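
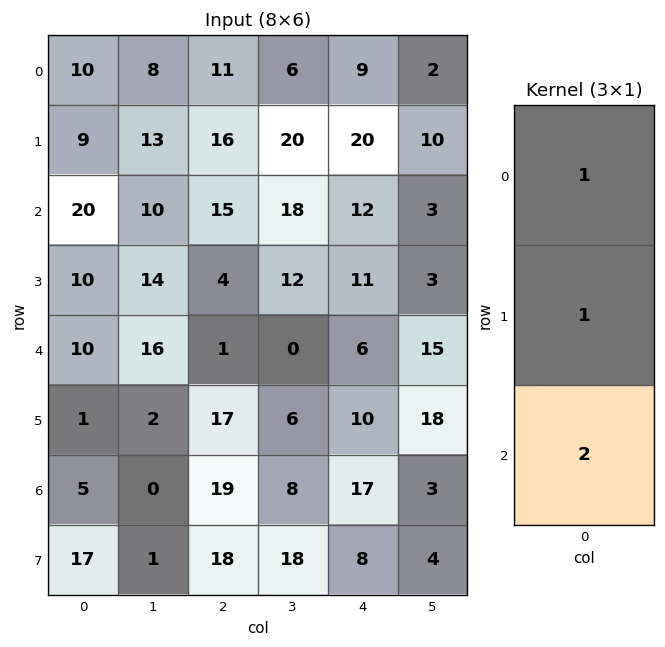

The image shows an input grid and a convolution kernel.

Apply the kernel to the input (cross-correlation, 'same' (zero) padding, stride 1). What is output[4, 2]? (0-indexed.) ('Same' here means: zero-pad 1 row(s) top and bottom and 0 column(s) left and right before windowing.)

The receptive field on the zero-padded input at this output position is [4 / 1 / 17]. Elementwise product with the kernel and sum: 4·1 + 1·1 + 17·2.

39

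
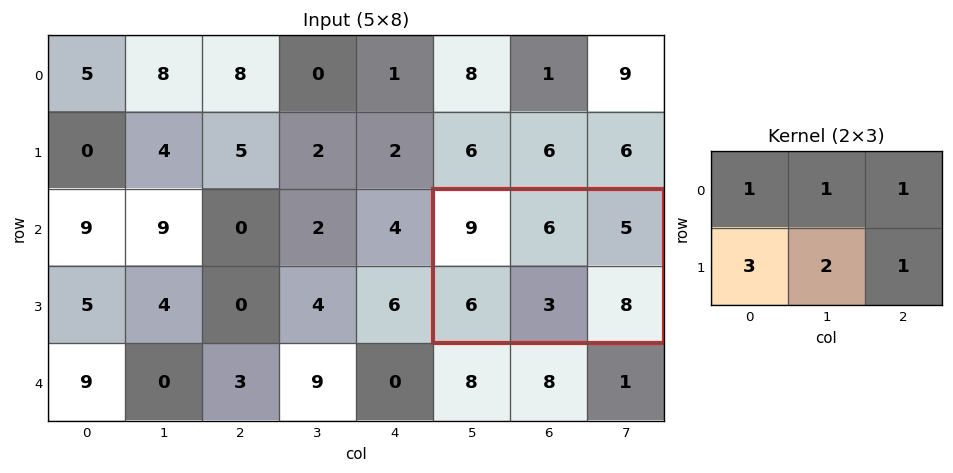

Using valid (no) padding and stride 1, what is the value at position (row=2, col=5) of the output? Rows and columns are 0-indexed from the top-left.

The receptive field on the input at this output position is [9 6 5 / 6 3 8]. Elementwise product with the kernel and sum: 9·1 + 6·1 + 5·1 + 6·3 + 3·2 + 8·1.

52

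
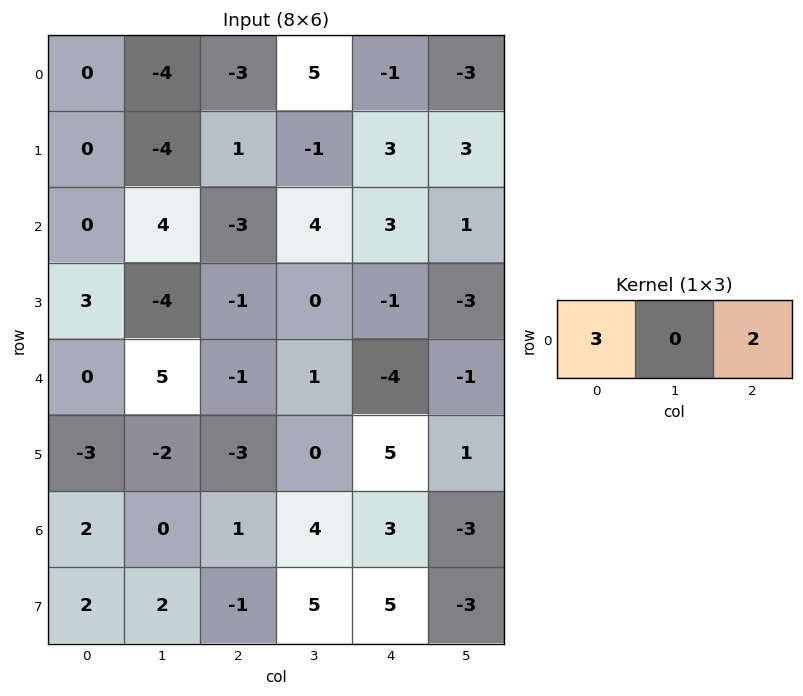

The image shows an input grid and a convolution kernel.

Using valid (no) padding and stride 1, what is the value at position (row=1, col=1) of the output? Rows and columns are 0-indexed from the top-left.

-14

The receptive field on the input at this output position is [-4 1 -1]. Elementwise product with the kernel and sum: -4·3 + -1·2.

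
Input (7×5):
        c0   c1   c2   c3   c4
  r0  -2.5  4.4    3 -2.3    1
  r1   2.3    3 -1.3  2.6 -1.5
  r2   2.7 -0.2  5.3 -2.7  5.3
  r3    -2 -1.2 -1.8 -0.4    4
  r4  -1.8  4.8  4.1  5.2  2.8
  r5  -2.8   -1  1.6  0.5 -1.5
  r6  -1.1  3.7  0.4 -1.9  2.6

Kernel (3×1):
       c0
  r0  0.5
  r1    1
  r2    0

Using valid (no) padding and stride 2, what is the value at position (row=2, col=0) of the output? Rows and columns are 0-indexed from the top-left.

The receptive field on the input at this output position is [-1.8 / -2.8 / -1.1]. Elementwise product with the kernel and sum: -1.8·0.5 + -2.8·1.

-3.7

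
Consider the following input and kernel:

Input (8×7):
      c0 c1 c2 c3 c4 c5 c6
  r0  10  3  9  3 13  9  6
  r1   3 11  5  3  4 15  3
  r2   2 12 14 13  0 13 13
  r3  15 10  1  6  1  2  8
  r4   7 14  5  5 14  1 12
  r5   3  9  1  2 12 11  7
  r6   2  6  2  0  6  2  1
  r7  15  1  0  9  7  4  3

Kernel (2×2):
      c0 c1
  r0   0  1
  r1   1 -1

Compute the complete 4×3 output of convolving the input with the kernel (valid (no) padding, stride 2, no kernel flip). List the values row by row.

Output[0,0]: The receptive field on the input at this output position is [10 3 / 3 11]. Elementwise product with the kernel and sum: 3·1 + 3·1 + 11·-1.

-5 5 -2
17 8 12
8 4 2
20 -9 5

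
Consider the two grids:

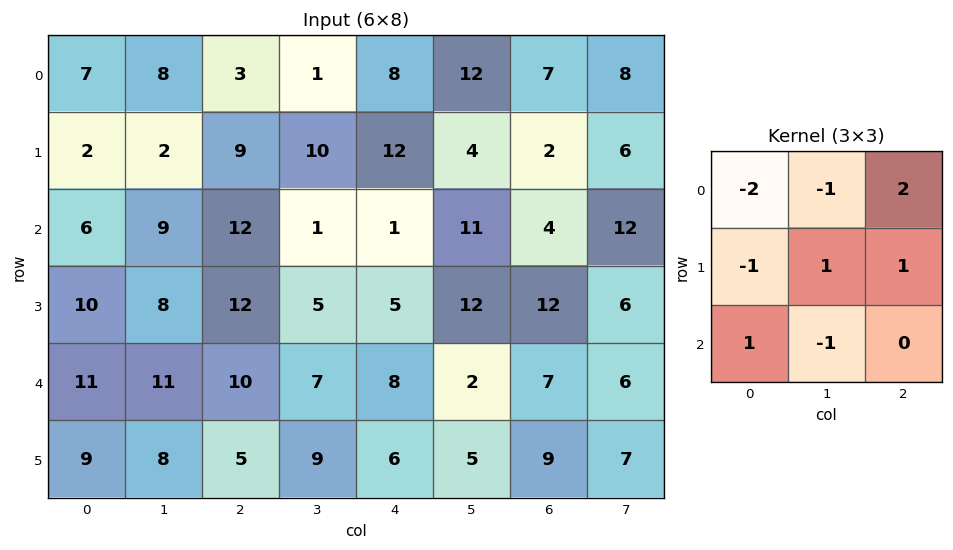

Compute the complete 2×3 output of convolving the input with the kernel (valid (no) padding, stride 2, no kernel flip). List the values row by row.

Output[0,0]: The receptive field on the input at this output position is [7 8 3 / 2 2 9 / 6 9 12]. Elementwise product with the kernel and sum: 7·-2 + 8·-1 + 3·2 + 2·-1 + 2·1 + 9·1 + 6·1 + 9·-1.
Output[0,1]: The receptive field on the input at this output position is [3 1 8 / 9 10 12 / 12 1 1]. Elementwise product with the kernel and sum: 3·-2 + 1·-1 + 8·2 + 9·-1 + 10·1 + 12·1 + 12·1 + 1·-1.

-10 33 -30
13 -22 20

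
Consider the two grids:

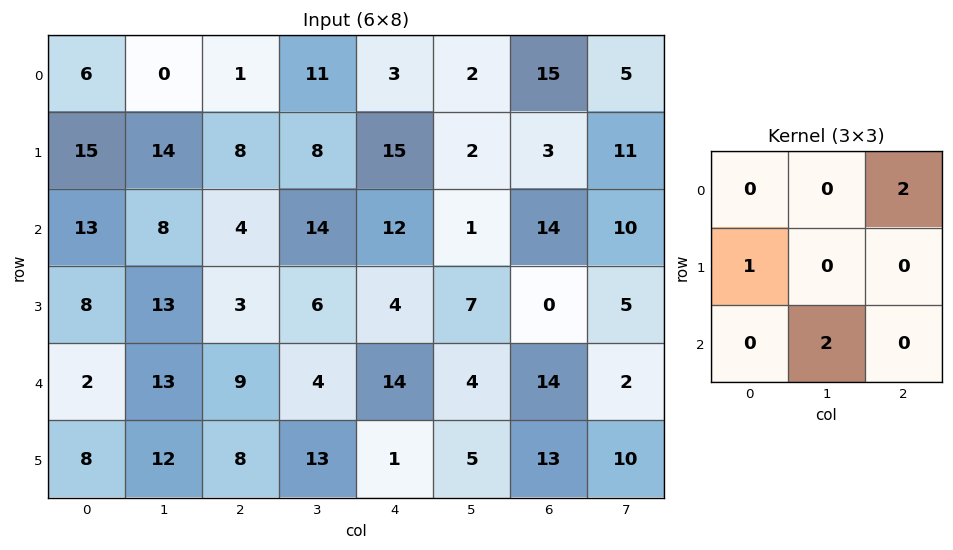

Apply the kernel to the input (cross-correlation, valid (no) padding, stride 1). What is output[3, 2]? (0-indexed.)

43

The receptive field on the input at this output position is [3 6 4 / 9 4 14 / 8 13 1]. Elementwise product with the kernel and sum: 4·2 + 9·1 + 13·2.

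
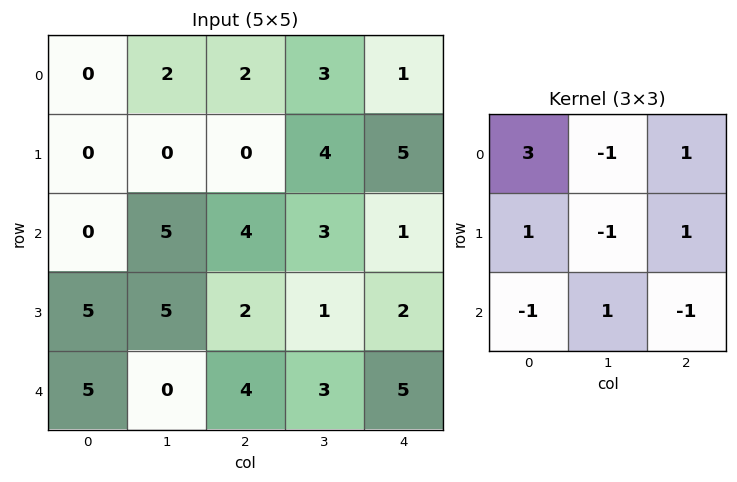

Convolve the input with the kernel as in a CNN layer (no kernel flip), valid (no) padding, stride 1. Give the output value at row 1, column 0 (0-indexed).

The receptive field on the input at this output position is [0 0 0 / 0 5 4 / 5 5 2]. Elementwise product with the kernel and sum: 0·3 + 0·-1 + 0·1 + 0·1 + 5·-1 + 4·1 + 5·-1 + 5·1 + 2·-1.

-3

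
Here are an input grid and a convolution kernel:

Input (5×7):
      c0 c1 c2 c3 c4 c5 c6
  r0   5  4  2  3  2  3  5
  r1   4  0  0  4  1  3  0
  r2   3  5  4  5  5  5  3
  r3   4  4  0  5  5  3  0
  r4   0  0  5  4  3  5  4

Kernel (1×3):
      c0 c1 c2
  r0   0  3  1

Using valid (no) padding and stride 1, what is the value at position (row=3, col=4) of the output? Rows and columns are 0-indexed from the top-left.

9

The receptive field on the input at this output position is [5 3 0]. Elementwise product with the kernel and sum: 3·3 + 0·1.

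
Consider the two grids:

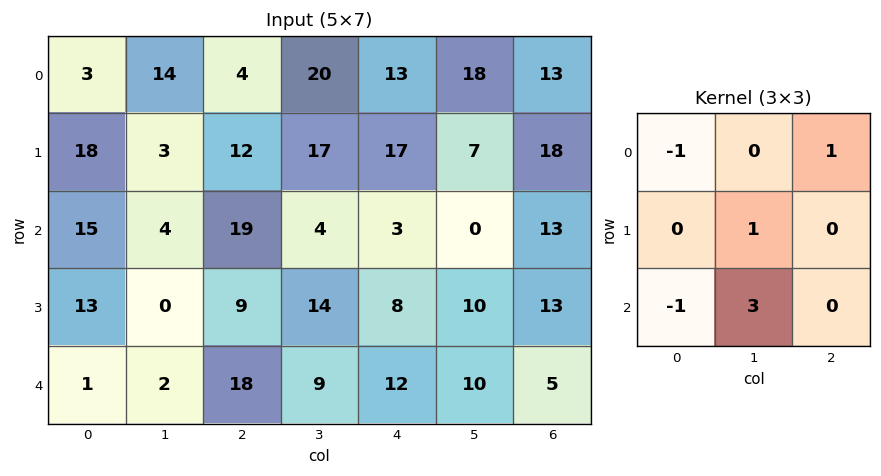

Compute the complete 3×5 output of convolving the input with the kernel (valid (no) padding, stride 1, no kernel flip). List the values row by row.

1 71 19 20 4
-15 60 42 3 23
9 61 7 31 38

Output[0,0]: The receptive field on the input at this output position is [3 14 4 / 18 3 12 / 15 4 19]. Elementwise product with the kernel and sum: 3·-1 + 4·1 + 3·1 + 15·-1 + 4·3.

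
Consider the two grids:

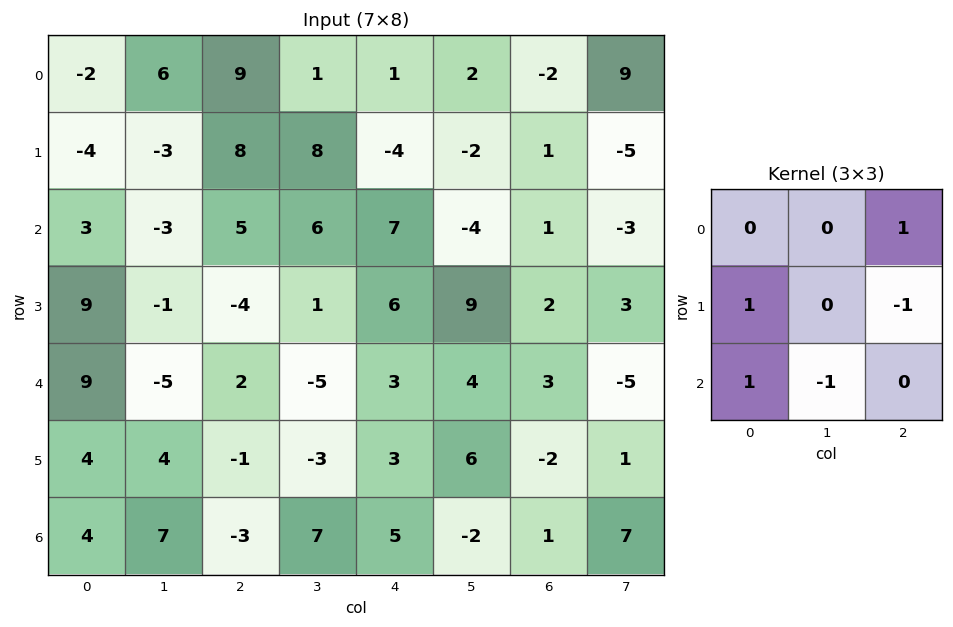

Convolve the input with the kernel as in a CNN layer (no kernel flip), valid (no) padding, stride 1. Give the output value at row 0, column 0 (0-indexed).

3

The receptive field on the input at this output position is [-2 6 9 / -4 -3 8 / 3 -3 5]. Elementwise product with the kernel and sum: 9·1 + -4·1 + 8·-1 + 3·1 + -3·-1.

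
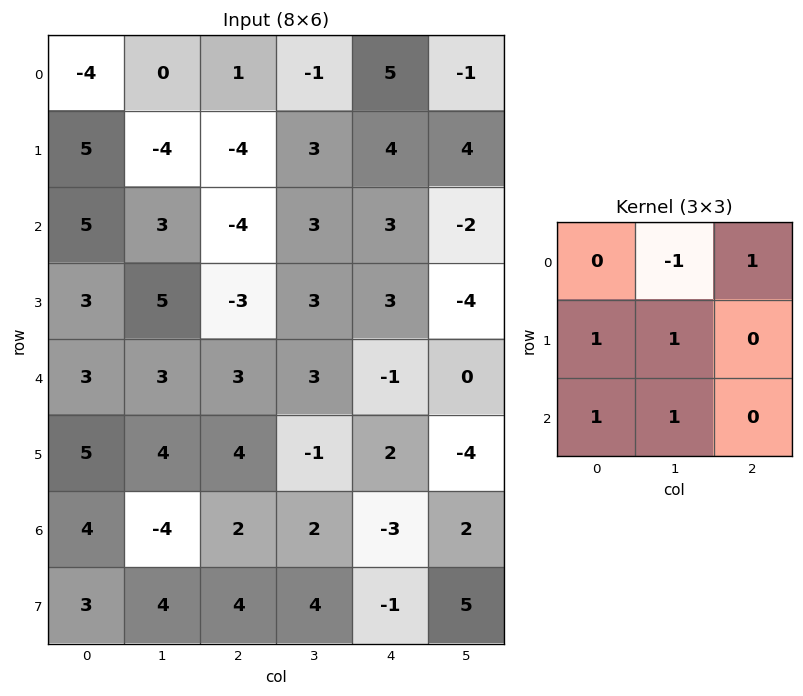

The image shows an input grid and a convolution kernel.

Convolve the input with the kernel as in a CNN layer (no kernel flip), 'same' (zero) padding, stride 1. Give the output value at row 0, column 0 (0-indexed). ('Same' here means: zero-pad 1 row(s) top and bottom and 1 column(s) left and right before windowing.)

1

The receptive field on the zero-padded input at this output position is [0 0 0 / 0 -4 0 / 0 5 -4]. Elementwise product with the kernel and sum: 0·-1 + 0·1 + 0·1 + -4·1 + 0·1 + 5·1.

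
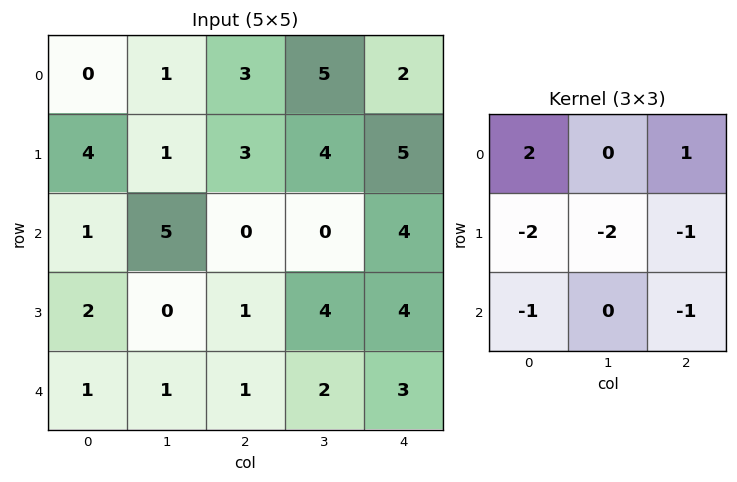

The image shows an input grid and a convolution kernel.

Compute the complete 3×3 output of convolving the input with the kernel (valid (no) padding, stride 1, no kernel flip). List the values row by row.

-11 -10 -15
-4 -8 2
-5 1 -14

Output[0,0]: The receptive field on the input at this output position is [0 1 3 / 4 1 3 / 1 5 0]. Elementwise product with the kernel and sum: 0·2 + 3·1 + 4·-2 + 1·-2 + 3·-1 + 1·-1 + 0·-1.
Output[0,1]: The receptive field on the input at this output position is [1 3 5 / 1 3 4 / 5 0 0]. Elementwise product with the kernel and sum: 1·2 + 5·1 + 1·-2 + 3·-2 + 4·-1 + 5·-1 + 0·-1.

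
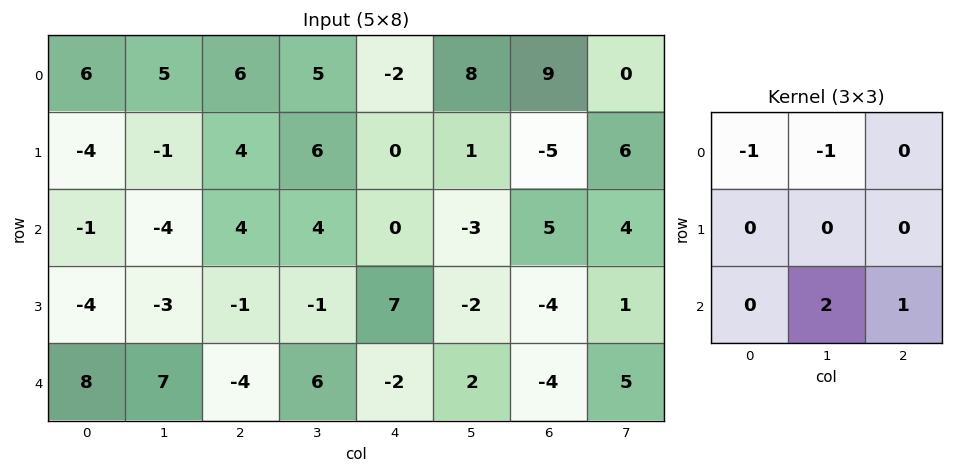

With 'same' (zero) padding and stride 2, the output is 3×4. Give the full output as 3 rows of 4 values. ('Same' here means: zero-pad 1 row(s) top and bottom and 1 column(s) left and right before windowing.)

Output[0,0]: The receptive field on the zero-padded input at this output position is [0 0 0 / 0 6 5 / 0 -4 -1]. Elementwise product with the kernel and sum: 0·-1 + 0·-1 + -4·2 + -1·1.
Output[0,1]: The receptive field on the zero-padded input at this output position is [0 0 0 / 5 6 5 / -1 4 6]. Elementwise product with the kernel and sum: 0·-1 + 0·-1 + 4·2 + 6·1.

-9 14 1 -4
-7 -6 6 -3
4 4 -6 6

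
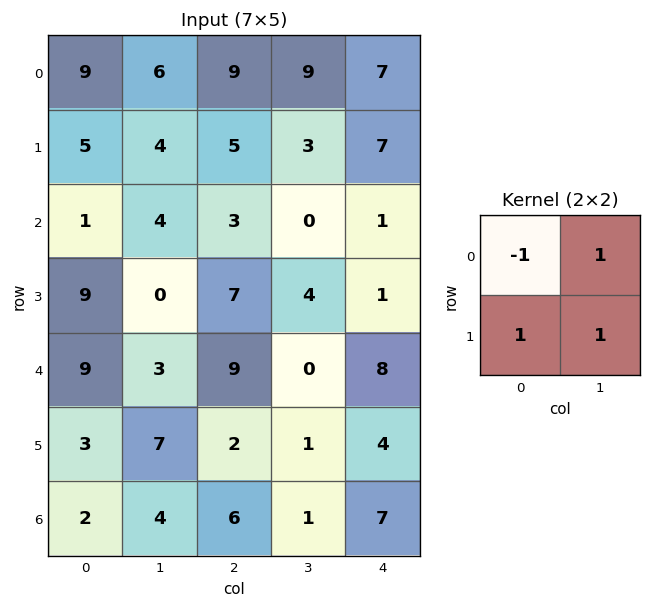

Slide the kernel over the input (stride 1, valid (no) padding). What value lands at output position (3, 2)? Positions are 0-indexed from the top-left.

6

The receptive field on the input at this output position is [7 4 / 9 0]. Elementwise product with the kernel and sum: 7·-1 + 4·1 + 9·1 + 0·1.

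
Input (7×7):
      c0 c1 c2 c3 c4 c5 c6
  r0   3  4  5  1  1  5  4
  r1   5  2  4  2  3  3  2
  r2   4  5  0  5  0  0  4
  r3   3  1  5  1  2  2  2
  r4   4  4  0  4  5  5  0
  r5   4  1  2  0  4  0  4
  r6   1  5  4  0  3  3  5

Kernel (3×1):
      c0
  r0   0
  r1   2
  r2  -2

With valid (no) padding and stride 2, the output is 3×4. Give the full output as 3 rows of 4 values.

Output[0,0]: The receptive field on the input at this output position is [3 / 5 / 4]. Elementwise product with the kernel and sum: 5·2 + 4·-2.
Output[0,1]: The receptive field on the input at this output position is [5 / 4 / 0]. Elementwise product with the kernel and sum: 4·2 + 0·-2.

2 8 6 -4
-2 10 -6 4
6 -4 2 -2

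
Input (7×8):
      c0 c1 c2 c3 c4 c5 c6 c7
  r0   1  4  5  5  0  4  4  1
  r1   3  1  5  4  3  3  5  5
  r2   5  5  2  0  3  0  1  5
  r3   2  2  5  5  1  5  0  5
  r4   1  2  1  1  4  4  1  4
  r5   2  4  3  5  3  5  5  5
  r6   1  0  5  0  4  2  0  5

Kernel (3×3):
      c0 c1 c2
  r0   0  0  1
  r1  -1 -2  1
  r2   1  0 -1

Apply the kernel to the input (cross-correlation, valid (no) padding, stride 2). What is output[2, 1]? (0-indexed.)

The receptive field on the input at this output position is [1 1 4 / 3 5 3 / 5 0 4]. Elementwise product with the kernel and sum: 4·1 + 3·-1 + 5·-2 + 3·1 + 5·1 + 4·-1.

-5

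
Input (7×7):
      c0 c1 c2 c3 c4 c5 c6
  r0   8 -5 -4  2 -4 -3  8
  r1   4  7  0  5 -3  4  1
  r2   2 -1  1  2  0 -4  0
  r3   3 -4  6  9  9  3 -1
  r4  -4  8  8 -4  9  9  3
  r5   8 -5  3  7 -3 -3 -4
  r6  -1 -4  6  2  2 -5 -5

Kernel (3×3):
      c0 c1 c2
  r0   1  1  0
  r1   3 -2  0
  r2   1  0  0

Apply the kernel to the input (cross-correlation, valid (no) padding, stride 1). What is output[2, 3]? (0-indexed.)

7

The receptive field on the input at this output position is [2 0 -4 / 9 9 3 / -4 9 9]. Elementwise product with the kernel and sum: 2·1 + 0·1 + 9·3 + 9·-2 + -4·1.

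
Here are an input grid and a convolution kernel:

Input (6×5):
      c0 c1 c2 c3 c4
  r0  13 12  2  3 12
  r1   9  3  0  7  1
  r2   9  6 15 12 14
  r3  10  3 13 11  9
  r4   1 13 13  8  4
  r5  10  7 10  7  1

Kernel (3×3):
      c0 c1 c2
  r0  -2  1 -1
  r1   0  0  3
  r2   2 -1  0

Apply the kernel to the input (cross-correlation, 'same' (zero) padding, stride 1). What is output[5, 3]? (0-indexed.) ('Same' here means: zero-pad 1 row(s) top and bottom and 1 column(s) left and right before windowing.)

-19

The receptive field on the zero-padded input at this output position is [13 8 4 / 10 7 1 / 0 0 0]. Elementwise product with the kernel and sum: 13·-2 + 8·1 + 4·-1 + 1·3 + 0·2 + 0·-1.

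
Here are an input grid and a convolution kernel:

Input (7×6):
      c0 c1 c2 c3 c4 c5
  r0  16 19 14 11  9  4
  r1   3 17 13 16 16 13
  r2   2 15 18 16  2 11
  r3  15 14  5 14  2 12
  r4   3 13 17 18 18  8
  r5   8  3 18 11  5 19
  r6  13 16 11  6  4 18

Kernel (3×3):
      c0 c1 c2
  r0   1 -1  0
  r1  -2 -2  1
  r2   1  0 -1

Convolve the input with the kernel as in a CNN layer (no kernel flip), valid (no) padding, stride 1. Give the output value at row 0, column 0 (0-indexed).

-46

The receptive field on the input at this output position is [16 19 14 / 3 17 13 / 2 15 18]. Elementwise product with the kernel and sum: 16·1 + 19·-1 + 3·-2 + 17·-2 + 13·1 + 2·1 + 18·-1.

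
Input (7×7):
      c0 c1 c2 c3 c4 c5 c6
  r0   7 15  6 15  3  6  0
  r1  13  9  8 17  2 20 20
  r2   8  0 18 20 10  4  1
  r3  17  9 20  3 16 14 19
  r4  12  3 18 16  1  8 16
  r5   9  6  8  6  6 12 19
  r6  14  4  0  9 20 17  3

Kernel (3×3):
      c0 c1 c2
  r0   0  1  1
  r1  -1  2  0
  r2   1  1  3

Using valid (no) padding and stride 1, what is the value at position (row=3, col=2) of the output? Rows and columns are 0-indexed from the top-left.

65

The receptive field on the input at this output position is [20 3 16 / 18 16 1 / 8 6 6]. Elementwise product with the kernel and sum: 3·1 + 16·1 + 18·-1 + 16·2 + 8·1 + 6·1 + 6·3.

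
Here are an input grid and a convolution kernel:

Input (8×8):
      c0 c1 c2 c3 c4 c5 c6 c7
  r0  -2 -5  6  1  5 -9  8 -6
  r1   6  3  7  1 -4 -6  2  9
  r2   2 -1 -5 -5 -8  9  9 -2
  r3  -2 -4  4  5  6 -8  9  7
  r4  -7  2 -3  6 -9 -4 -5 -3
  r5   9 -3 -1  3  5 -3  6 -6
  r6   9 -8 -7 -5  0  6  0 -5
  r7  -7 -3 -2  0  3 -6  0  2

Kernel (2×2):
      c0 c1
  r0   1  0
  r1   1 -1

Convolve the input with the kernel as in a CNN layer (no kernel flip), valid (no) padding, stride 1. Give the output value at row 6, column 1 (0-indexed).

The receptive field on the input at this output position is [-8 -7 / -3 -2]. Elementwise product with the kernel and sum: -8·1 + -3·1 + -2·-1.

-9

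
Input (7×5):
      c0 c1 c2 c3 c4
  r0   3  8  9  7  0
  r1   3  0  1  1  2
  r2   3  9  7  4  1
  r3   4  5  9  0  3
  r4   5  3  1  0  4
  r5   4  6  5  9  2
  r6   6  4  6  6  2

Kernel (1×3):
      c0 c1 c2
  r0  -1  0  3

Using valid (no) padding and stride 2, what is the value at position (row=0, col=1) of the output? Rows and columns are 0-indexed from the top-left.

-9

The receptive field on the input at this output position is [9 7 0]. Elementwise product with the kernel and sum: 9·-1 + 0·3.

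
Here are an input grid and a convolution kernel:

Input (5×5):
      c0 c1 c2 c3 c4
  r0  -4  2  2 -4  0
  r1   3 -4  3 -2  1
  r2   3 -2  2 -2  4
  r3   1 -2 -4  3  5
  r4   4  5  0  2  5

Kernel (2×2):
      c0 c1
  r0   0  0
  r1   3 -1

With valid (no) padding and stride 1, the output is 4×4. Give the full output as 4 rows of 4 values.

13 -15 11 -7
11 -8 8 -10
5 -2 -15 4
7 15 -2 1

Output[0,0]: The receptive field on the input at this output position is [-4 2 / 3 -4]. Elementwise product with the kernel and sum: 3·3 + -4·-1.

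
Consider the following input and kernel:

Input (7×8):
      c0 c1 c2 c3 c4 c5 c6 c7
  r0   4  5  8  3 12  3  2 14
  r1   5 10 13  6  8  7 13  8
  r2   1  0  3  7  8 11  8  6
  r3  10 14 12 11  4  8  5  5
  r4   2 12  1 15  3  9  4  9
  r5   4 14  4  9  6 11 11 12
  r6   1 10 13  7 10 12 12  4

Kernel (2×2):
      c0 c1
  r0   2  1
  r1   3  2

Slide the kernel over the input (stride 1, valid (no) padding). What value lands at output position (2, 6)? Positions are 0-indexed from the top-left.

The receptive field on the input at this output position is [8 6 / 5 5]. Elementwise product with the kernel and sum: 8·2 + 6·1 + 5·3 + 5·2.

47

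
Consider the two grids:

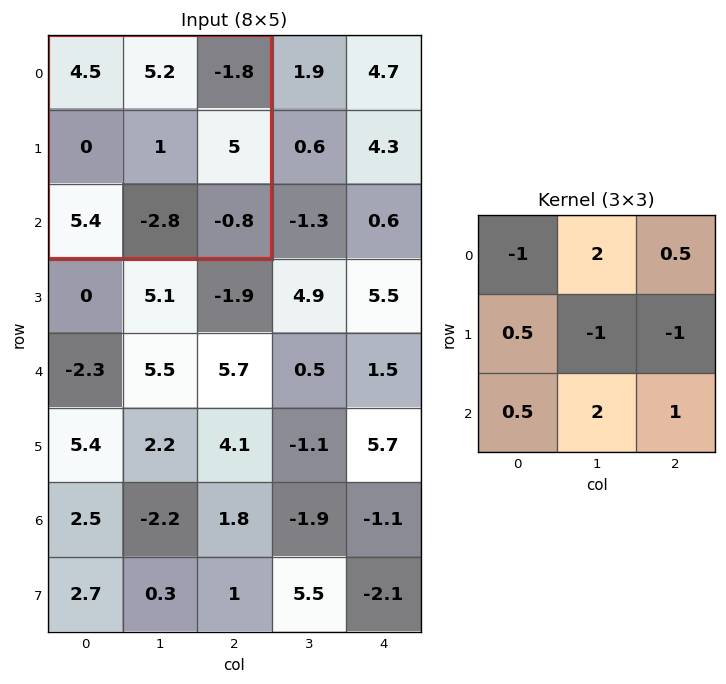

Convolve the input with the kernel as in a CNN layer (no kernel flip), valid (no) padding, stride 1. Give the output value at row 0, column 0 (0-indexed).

-4.7

The receptive field on the input at this output position is [4.5 5.2 -1.8 / 0 1 5 / 5.4 -2.8 -0.8]. Elementwise product with the kernel and sum: 4.5·-1 + 5.2·2 + -1.8·0.5 + 0·0.5 + 1·-1 + 5·-1 + 5.4·0.5 + -2.8·2 + -0.8·1.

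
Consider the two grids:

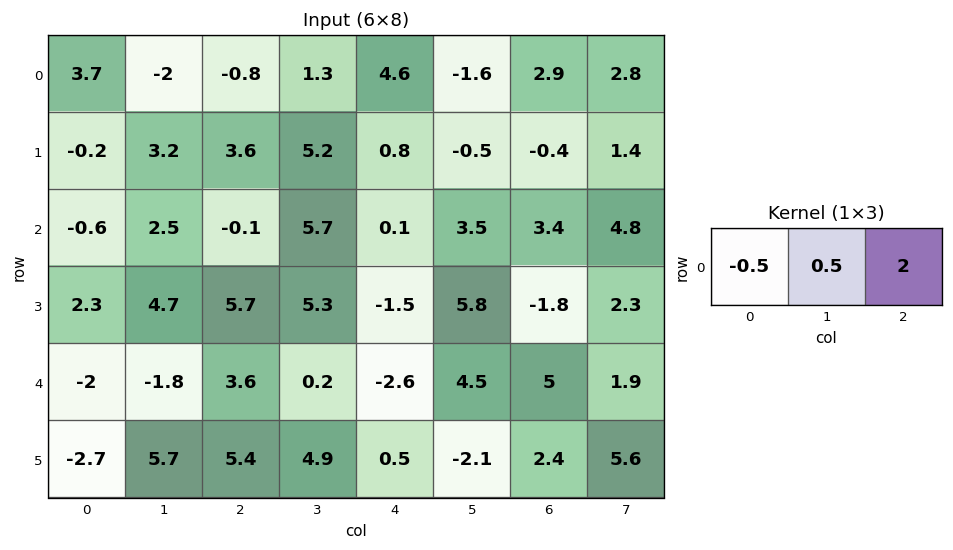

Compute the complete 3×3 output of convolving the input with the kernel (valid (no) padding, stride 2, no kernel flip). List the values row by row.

-4.45 10.25 2.7
1.35 3.1 8.5
7.3 -6.9 13.55

Output[0,0]: The receptive field on the input at this output position is [3.7 -2 -0.8]. Elementwise product with the kernel and sum: 3.7·-0.5 + -2·0.5 + -0.8·2.
Output[0,1]: The receptive field on the input at this output position is [-0.8 1.3 4.6]. Elementwise product with the kernel and sum: -0.8·-0.5 + 1.3·0.5 + 4.6·2.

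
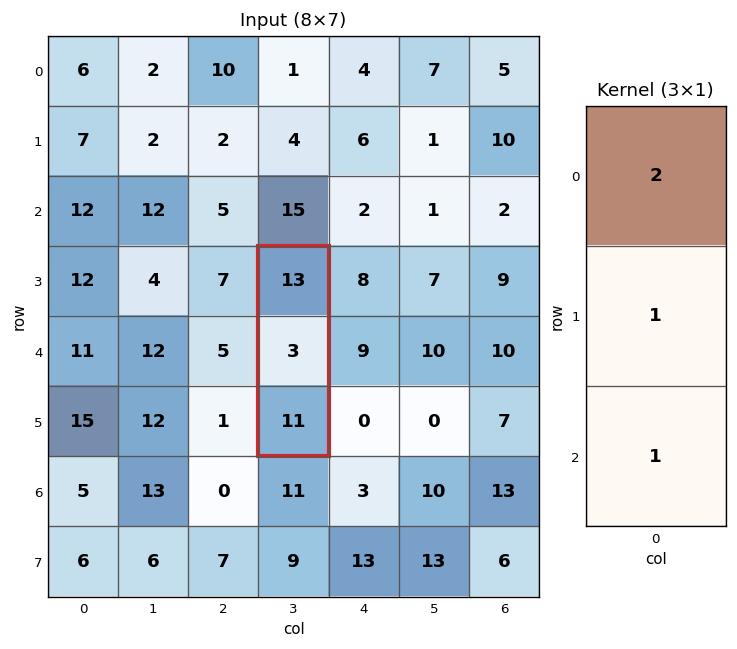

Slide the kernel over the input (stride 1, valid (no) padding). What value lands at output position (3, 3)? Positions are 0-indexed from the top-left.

The receptive field on the input at this output position is [13 / 3 / 11]. Elementwise product with the kernel and sum: 13·2 + 3·1 + 11·1.

40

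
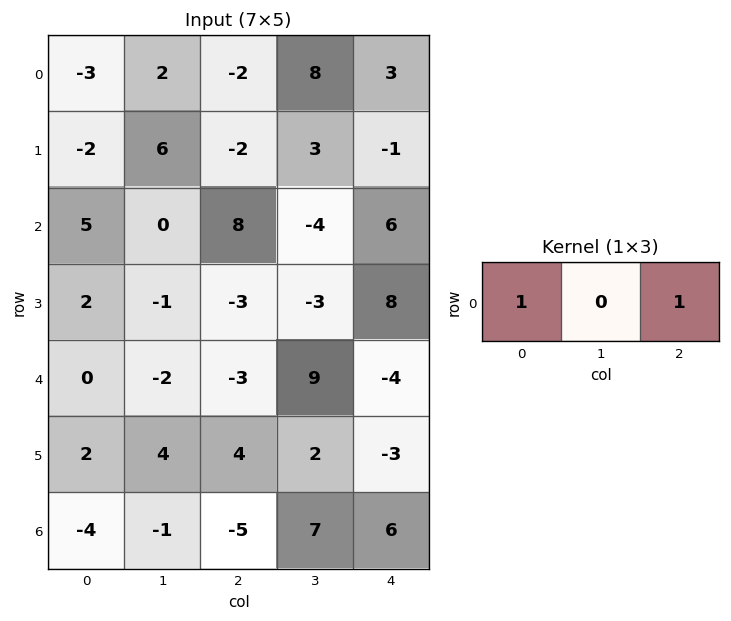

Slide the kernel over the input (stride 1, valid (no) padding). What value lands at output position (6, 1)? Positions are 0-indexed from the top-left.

The receptive field on the input at this output position is [-1 -5 7]. Elementwise product with the kernel and sum: -1·1 + 7·1.

6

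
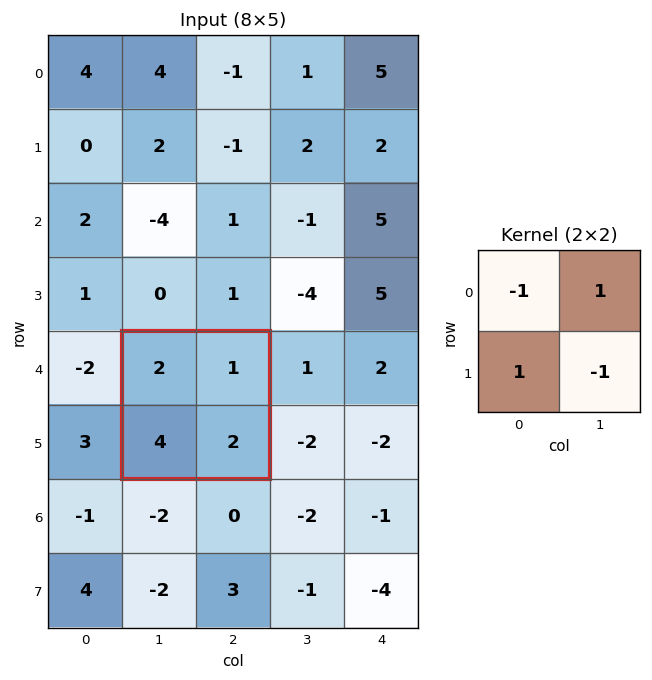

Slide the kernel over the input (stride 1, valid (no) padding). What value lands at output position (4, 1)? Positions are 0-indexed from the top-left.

The receptive field on the input at this output position is [2 1 / 4 2]. Elementwise product with the kernel and sum: 2·-1 + 1·1 + 4·1 + 2·-1.

1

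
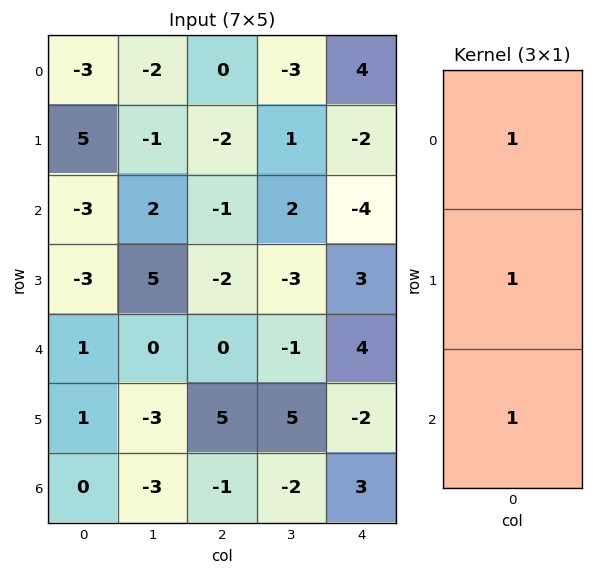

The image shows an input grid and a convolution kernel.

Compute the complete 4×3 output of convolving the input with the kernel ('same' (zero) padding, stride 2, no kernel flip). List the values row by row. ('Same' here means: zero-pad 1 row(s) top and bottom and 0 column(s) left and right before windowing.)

2 -2 2
-1 -5 -3
-1 3 5
1 4 1

Output[0,0]: The receptive field on the zero-padded input at this output position is [0 / -3 / 5]. Elementwise product with the kernel and sum: 0·1 + -3·1 + 5·1.
Output[0,1]: The receptive field on the zero-padded input at this output position is [0 / 0 / -2]. Elementwise product with the kernel and sum: 0·1 + 0·1 + -2·1.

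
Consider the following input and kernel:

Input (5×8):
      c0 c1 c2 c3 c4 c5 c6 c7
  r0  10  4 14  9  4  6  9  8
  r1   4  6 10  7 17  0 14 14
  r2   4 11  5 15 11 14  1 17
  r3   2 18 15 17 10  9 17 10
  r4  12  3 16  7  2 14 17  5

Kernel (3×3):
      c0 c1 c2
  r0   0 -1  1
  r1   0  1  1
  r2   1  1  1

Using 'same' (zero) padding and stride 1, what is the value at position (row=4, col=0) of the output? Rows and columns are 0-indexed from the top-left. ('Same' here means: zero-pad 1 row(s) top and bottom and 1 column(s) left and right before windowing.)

31

The receptive field on the zero-padded input at this output position is [0 2 18 / 0 12 3 / 0 0 0]. Elementwise product with the kernel and sum: 2·-1 + 18·1 + 12·1 + 3·1 + 0·1 + 0·1 + 0·1.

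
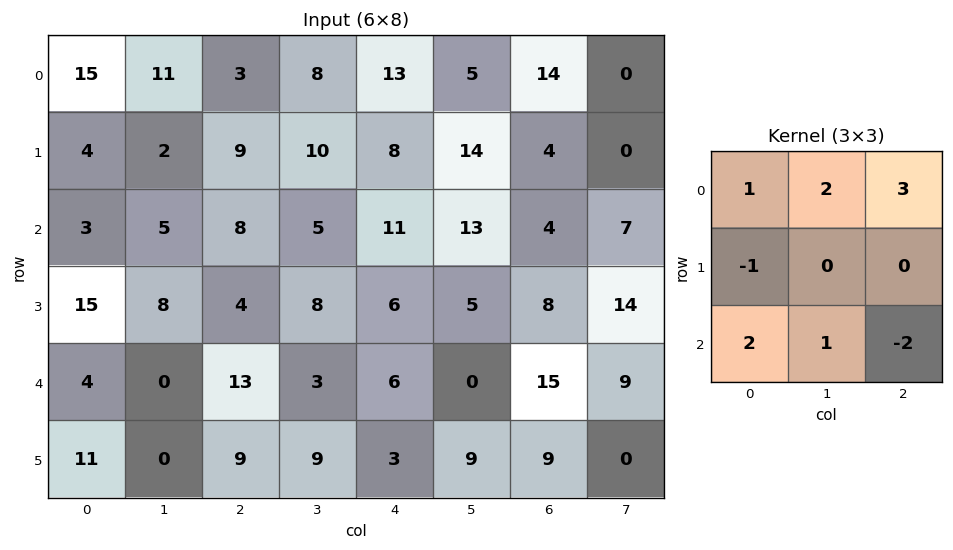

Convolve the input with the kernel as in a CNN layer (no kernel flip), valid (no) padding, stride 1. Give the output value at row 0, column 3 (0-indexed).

The receptive field on the input at this output position is [8 13 5 / 10 8 14 / 5 11 13]. Elementwise product with the kernel and sum: 8·1 + 13·2 + 5·3 + 10·-1 + 5·2 + 11·1 + 13·-2.

34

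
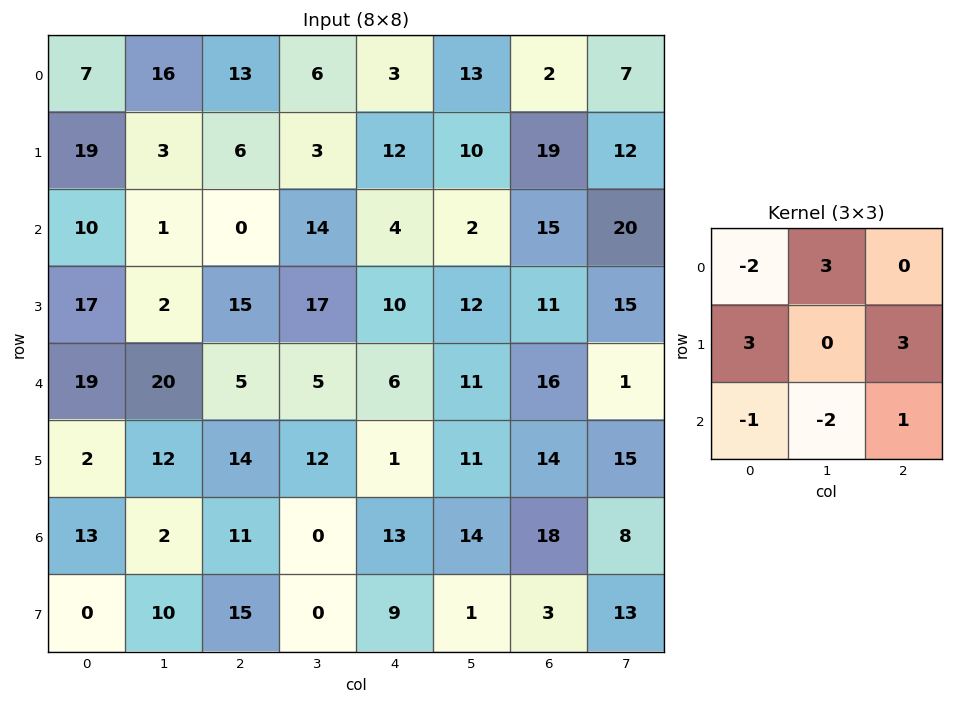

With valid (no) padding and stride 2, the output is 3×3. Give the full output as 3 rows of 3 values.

97 22 133
25 108 49
64 52 43

Output[0,0]: The receptive field on the input at this output position is [7 16 13 / 19 3 6 / 10 1 0]. Elementwise product with the kernel and sum: 7·-2 + 16·3 + 19·3 + 6·3 + 10·-1 + 1·-2 + 0·1.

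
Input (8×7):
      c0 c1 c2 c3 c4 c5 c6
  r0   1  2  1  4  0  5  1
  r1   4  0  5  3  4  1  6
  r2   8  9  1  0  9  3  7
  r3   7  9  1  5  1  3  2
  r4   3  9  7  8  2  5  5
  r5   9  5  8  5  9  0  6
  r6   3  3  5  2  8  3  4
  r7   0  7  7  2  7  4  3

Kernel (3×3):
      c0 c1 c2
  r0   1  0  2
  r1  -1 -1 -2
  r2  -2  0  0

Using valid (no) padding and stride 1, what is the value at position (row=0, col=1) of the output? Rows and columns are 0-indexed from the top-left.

The receptive field on the input at this output position is [2 1 4 / 0 5 3 / 9 1 0]. Elementwise product with the kernel and sum: 2·1 + 4·2 + 0·-1 + 5·-1 + 3·-2 + 9·-2.

-19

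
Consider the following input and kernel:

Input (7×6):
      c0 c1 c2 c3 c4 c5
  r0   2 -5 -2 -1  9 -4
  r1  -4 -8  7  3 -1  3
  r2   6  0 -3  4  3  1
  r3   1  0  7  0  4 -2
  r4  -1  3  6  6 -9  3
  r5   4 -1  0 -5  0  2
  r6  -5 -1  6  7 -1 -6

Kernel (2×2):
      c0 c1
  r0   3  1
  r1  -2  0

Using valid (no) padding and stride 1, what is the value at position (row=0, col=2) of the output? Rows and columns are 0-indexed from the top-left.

The receptive field on the input at this output position is [-2 -1 / 7 3]. Elementwise product with the kernel and sum: -2·3 + -1·1 + 7·-2.

-21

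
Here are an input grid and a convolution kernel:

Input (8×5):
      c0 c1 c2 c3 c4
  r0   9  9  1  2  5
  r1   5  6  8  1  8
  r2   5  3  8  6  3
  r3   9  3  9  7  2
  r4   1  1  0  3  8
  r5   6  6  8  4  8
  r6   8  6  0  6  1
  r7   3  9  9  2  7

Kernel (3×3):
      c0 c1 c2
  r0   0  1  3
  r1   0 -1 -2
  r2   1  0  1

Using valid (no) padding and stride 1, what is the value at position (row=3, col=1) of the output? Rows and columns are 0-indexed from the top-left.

The receptive field on the input at this output position is [3 9 7 / 1 0 3 / 6 8 4]. Elementwise product with the kernel and sum: 9·1 + 7·3 + 0·-1 + 3·-2 + 6·1 + 4·1.

34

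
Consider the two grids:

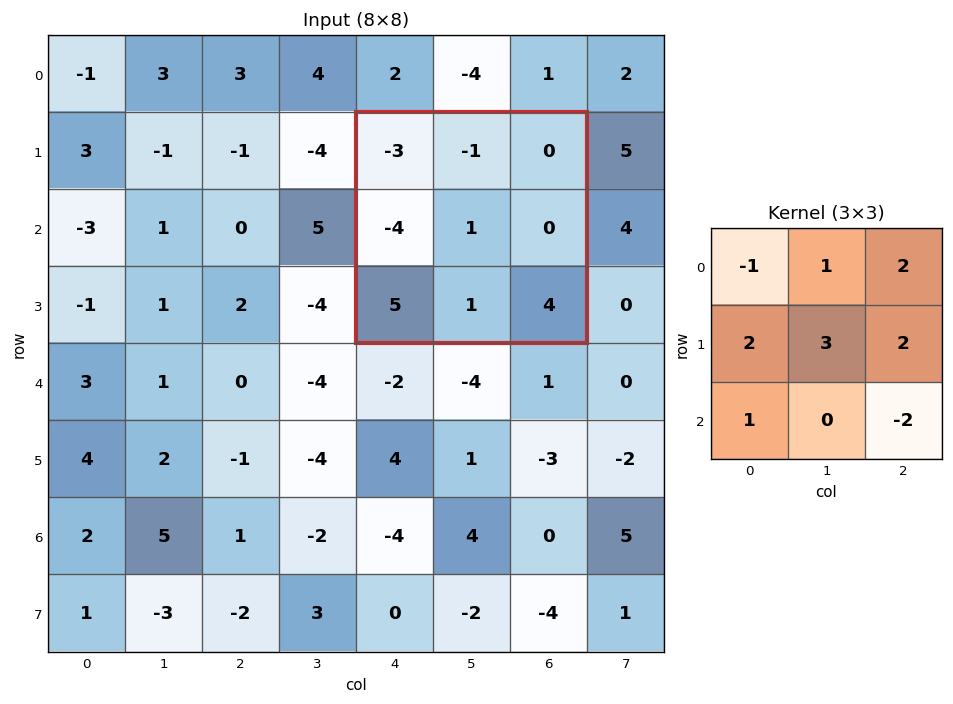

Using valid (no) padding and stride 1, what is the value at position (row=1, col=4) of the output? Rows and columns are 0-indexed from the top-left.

The receptive field on the input at this output position is [-3 -1 0 / -4 1 0 / 5 1 4]. Elementwise product with the kernel and sum: -3·-1 + -1·1 + 0·2 + -4·2 + 1·3 + 0·2 + 5·1 + 4·-2.

-6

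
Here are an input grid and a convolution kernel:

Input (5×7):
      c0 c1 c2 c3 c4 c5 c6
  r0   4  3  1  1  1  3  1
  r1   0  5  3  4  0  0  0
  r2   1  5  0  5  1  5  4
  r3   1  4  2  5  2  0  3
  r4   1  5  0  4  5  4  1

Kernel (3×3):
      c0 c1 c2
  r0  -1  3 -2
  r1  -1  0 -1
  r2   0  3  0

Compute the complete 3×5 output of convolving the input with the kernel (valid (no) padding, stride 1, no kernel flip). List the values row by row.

15 -11 12 -5 21
20 -8 23 -8 -5
26 -24 21 -2 13

Output[0,0]: The receptive field on the input at this output position is [4 3 1 / 0 5 3 / 1 5 0]. Elementwise product with the kernel and sum: 4·-1 + 3·3 + 1·-2 + 0·-1 + 3·-1 + 5·3.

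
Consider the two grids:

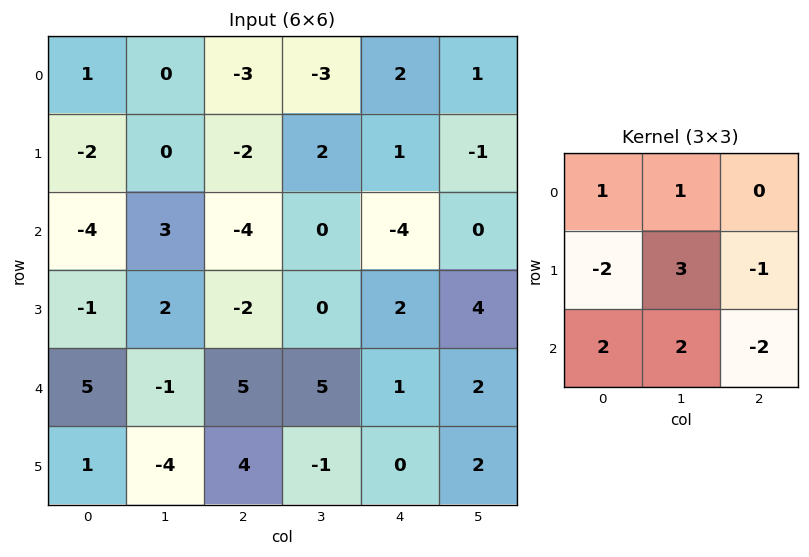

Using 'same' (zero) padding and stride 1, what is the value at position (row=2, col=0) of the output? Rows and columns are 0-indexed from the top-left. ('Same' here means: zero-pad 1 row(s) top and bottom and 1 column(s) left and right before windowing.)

The receptive field on the zero-padded input at this output position is [0 -2 0 / 0 -4 3 / 0 -1 2]. Elementwise product with the kernel and sum: 0·1 + -2·1 + 0·-2 + -4·3 + 3·-1 + 0·2 + -1·2 + 2·-2.

-23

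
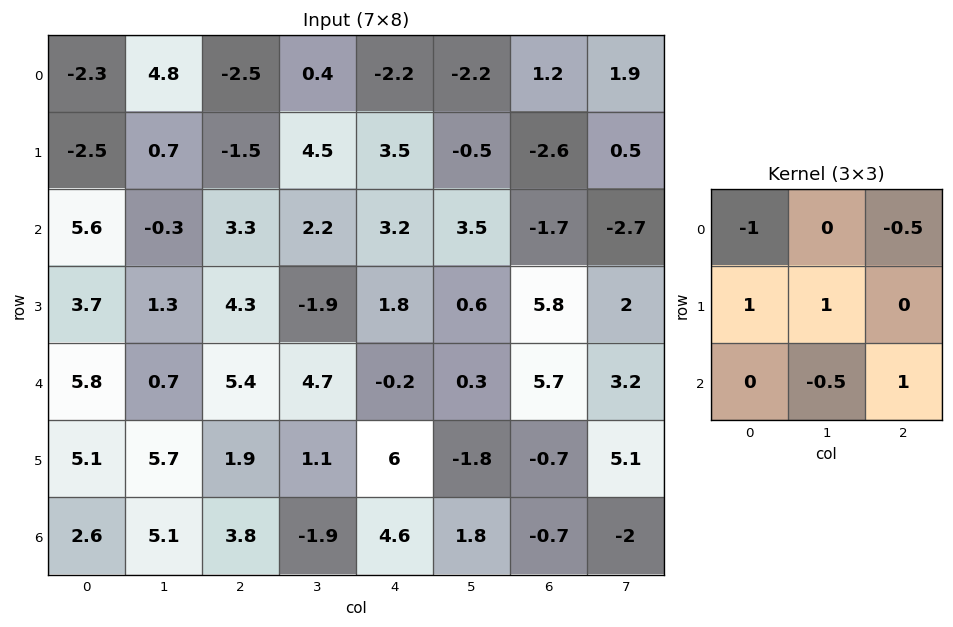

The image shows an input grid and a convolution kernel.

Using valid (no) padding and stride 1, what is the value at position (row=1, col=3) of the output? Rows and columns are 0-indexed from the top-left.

0.85

The receptive field on the input at this output position is [4.5 3.5 -0.5 / 2.2 3.2 3.5 / -1.9 1.8 0.6]. Elementwise product with the kernel and sum: 4.5·-1 + -0.5·-0.5 + 2.2·1 + 3.2·1 + 1.8·-0.5 + 0.6·1.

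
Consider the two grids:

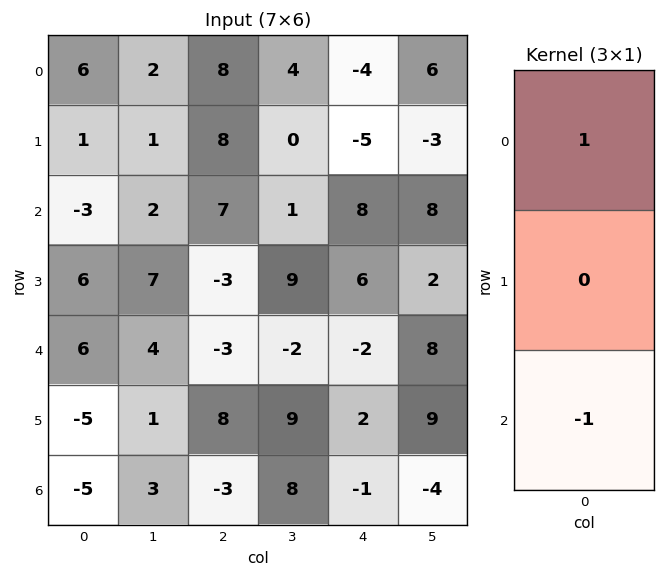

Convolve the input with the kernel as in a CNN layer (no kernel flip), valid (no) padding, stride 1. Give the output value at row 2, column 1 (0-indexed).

The receptive field on the input at this output position is [2 / 7 / 4]. Elementwise product with the kernel and sum: 2·1 + 4·-1.

-2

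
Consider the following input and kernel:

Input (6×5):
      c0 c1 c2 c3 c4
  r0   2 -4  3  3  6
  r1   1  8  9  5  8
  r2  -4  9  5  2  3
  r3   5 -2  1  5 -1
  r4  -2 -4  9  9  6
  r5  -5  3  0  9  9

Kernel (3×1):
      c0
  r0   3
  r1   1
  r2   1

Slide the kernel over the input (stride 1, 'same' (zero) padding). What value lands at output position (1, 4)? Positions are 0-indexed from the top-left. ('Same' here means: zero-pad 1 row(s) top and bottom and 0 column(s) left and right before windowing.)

29

The receptive field on the zero-padded input at this output position is [6 / 8 / 3]. Elementwise product with the kernel and sum: 6·3 + 8·1 + 3·1.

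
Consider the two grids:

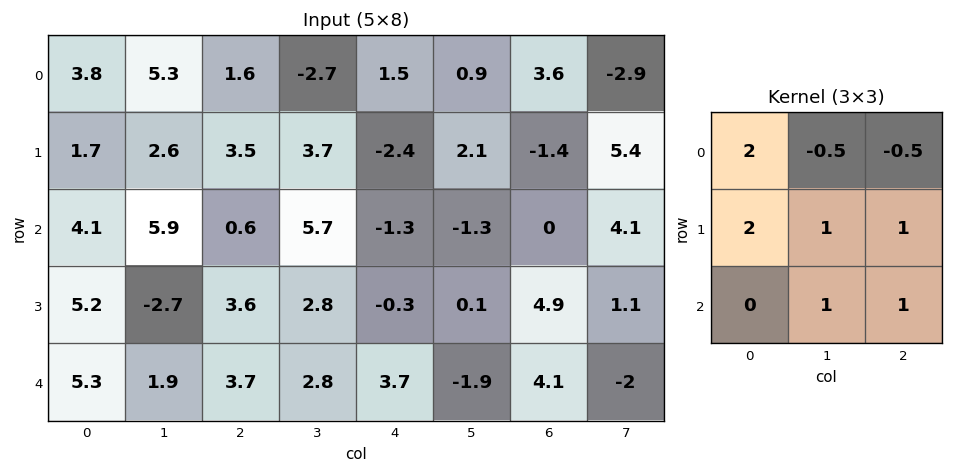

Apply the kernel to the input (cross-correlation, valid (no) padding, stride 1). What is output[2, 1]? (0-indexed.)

The receptive field on the input at this output position is [5.9 0.6 5.7 / -2.7 3.6 2.8 / 1.9 3.7 2.8]. Elementwise product with the kernel and sum: 5.9·2 + 0.6·-0.5 + 5.7·-0.5 + -2.7·2 + 3.6·1 + 2.8·1 + 3.7·1 + 2.8·1.

16.15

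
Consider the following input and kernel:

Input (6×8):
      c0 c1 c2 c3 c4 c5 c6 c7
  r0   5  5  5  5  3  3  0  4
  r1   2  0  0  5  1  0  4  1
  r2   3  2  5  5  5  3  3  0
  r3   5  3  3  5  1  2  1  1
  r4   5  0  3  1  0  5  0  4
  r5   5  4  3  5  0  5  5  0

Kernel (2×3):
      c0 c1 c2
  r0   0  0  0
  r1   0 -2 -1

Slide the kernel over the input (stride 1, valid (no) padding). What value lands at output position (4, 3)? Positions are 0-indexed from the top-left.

-5

The receptive field on the input at this output position is [1 0 5 / 5 0 5]. Elementwise product with the kernel and sum: 0·-2 + 5·-1.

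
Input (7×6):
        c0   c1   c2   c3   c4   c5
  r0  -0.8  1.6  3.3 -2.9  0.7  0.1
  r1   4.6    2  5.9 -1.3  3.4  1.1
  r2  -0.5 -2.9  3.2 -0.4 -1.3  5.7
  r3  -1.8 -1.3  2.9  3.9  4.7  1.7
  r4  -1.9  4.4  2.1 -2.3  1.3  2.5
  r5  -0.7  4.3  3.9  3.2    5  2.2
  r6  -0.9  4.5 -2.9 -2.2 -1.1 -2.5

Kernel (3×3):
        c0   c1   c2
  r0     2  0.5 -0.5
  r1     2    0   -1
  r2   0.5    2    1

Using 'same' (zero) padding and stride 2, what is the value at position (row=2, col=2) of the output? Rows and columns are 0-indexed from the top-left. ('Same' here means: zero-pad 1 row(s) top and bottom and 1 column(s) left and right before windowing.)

The receptive field on the zero-padded input at this output position is [3.9 4.7 1.7 / -2.3 1.3 2.5 / 3.2 5 2.2]. Elementwise product with the kernel and sum: 3.9·2 + 4.7·0.5 + 1.7·-0.5 + -2.3·2 + 2.5·-1 + 3.2·0.5 + 5·2 + 2.2·1.

16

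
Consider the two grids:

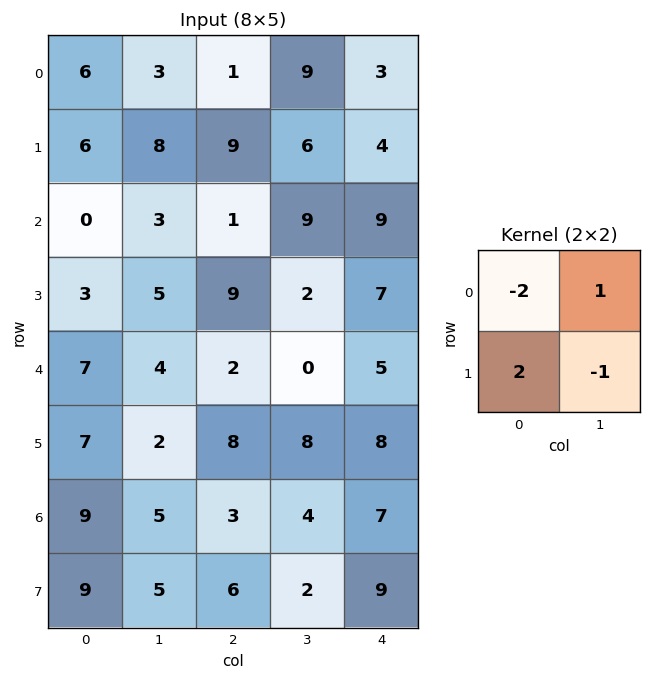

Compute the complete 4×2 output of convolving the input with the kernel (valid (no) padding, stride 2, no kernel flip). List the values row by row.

-5 19
4 23
2 4
0 8

Output[0,0]: The receptive field on the input at this output position is [6 3 / 6 8]. Elementwise product with the kernel and sum: 6·-2 + 3·1 + 6·2 + 8·-1.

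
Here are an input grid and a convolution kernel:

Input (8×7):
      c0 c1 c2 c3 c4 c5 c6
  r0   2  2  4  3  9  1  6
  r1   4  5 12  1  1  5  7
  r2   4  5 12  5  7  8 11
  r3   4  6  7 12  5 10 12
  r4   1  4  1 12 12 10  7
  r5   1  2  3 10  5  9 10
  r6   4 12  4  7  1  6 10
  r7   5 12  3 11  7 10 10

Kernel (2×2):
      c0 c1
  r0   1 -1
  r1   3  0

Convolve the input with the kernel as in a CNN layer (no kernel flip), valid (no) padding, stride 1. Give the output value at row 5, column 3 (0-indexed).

26

The receptive field on the input at this output position is [10 5 / 7 1]. Elementwise product with the kernel and sum: 10·1 + 5·-1 + 7·3.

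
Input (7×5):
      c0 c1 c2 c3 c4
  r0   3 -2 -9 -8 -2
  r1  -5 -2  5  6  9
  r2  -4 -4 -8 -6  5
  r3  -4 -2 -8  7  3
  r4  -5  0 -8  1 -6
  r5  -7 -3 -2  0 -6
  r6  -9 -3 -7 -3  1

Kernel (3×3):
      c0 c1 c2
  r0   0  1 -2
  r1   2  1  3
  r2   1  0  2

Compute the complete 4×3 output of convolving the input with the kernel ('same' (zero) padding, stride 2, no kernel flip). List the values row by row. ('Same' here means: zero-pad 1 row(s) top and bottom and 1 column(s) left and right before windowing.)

-7 -27 -12
-21 -29 9
-11 -30 -1
-19 -24 -11

Output[0,0]: The receptive field on the zero-padded input at this output position is [0 0 0 / 0 3 -2 / 0 -5 -2]. Elementwise product with the kernel and sum: 0·1 + 0·-2 + 0·2 + 3·1 + -2·3 + 0·1 + -2·2.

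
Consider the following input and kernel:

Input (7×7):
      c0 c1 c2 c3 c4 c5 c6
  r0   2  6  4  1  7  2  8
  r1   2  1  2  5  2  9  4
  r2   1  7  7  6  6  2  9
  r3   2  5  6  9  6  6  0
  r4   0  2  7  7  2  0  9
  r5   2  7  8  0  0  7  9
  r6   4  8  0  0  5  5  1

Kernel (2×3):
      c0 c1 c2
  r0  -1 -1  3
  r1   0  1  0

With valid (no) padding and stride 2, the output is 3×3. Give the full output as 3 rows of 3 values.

5 21 24
18 14 25
26 -8 32

Output[0,0]: The receptive field on the input at this output position is [2 6 4 / 2 1 2]. Elementwise product with the kernel and sum: 2·-1 + 6·-1 + 4·3 + 1·1.
Output[0,1]: The receptive field on the input at this output position is [4 1 7 / 2 5 2]. Elementwise product with the kernel and sum: 4·-1 + 1·-1 + 7·3 + 5·1.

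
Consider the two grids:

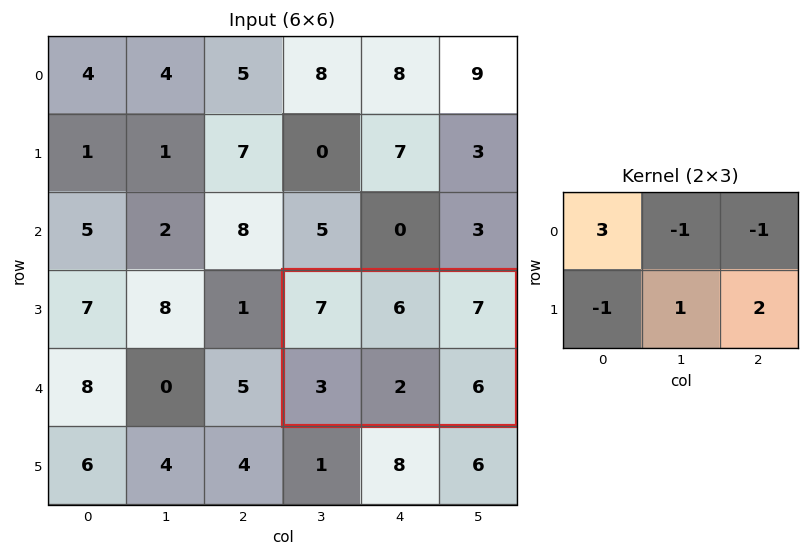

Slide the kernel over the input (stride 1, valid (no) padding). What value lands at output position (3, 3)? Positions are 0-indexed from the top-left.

The receptive field on the input at this output position is [7 6 7 / 3 2 6]. Elementwise product with the kernel and sum: 7·3 + 6·-1 + 7·-1 + 3·-1 + 2·1 + 6·2.

19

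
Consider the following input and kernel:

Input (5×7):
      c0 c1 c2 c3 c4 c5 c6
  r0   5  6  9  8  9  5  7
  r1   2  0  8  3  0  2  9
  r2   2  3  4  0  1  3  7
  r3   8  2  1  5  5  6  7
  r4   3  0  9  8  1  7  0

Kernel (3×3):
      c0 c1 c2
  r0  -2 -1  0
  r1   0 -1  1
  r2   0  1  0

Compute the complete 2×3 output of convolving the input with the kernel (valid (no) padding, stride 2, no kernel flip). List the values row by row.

-5 -29 -13
-8 0 3

Output[0,0]: The receptive field on the input at this output position is [5 6 9 / 2 0 8 / 2 3 4]. Elementwise product with the kernel and sum: 5·-2 + 6·-1 + 0·-1 + 8·1 + 3·1.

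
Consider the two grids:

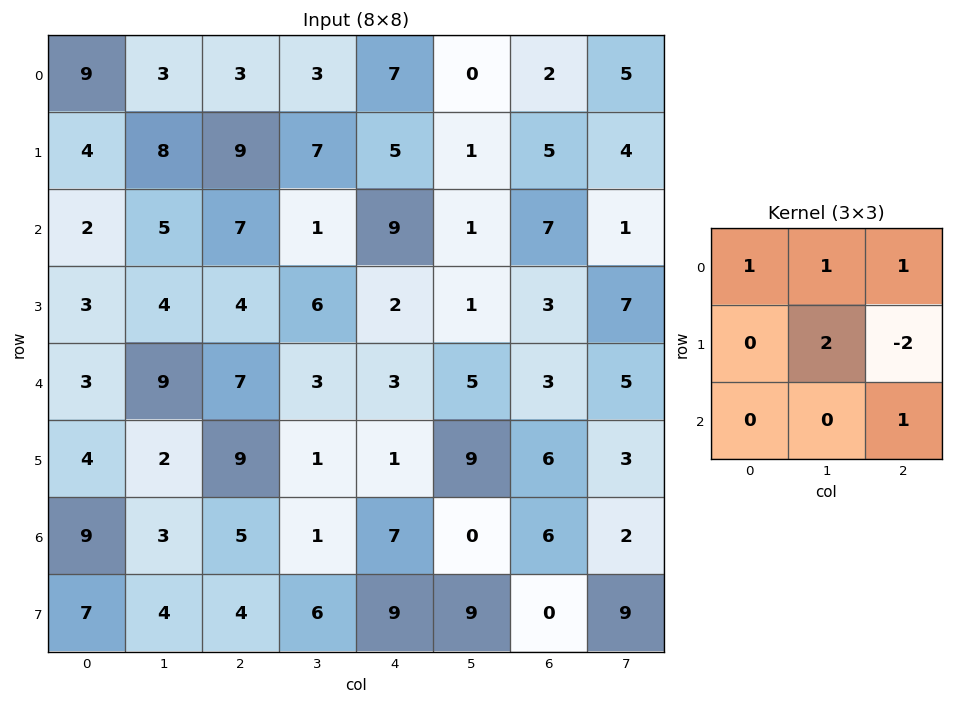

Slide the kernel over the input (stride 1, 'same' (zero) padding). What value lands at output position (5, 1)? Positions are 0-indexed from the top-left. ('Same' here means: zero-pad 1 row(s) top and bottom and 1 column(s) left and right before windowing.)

10

The receptive field on the zero-padded input at this output position is [3 9 7 / 4 2 9 / 9 3 5]. Elementwise product with the kernel and sum: 3·1 + 9·1 + 7·1 + 2·2 + 9·-2 + 5·1.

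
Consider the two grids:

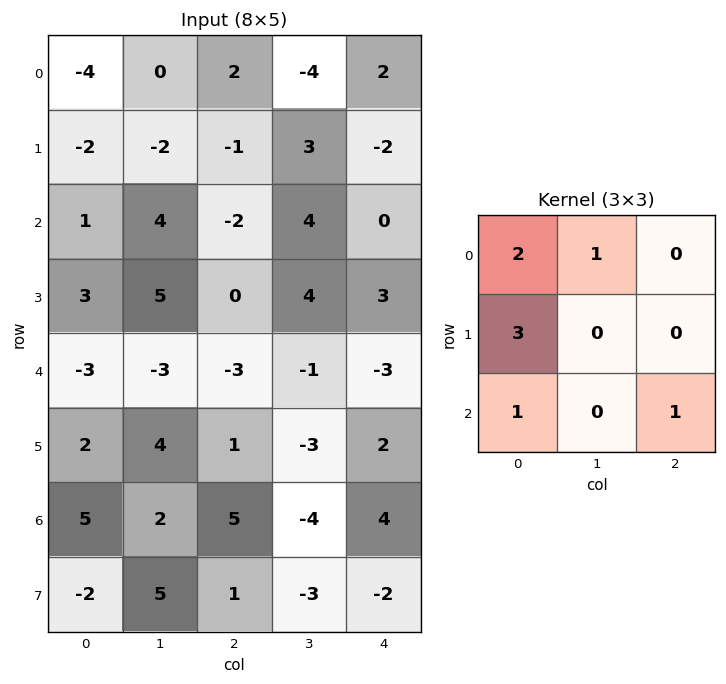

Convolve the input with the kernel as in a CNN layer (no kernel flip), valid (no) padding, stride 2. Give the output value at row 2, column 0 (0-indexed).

The receptive field on the input at this output position is [-3 -3 -3 / 2 4 1 / 5 2 5]. Elementwise product with the kernel and sum: -3·2 + -3·1 + 2·3 + 5·1 + 5·1.

7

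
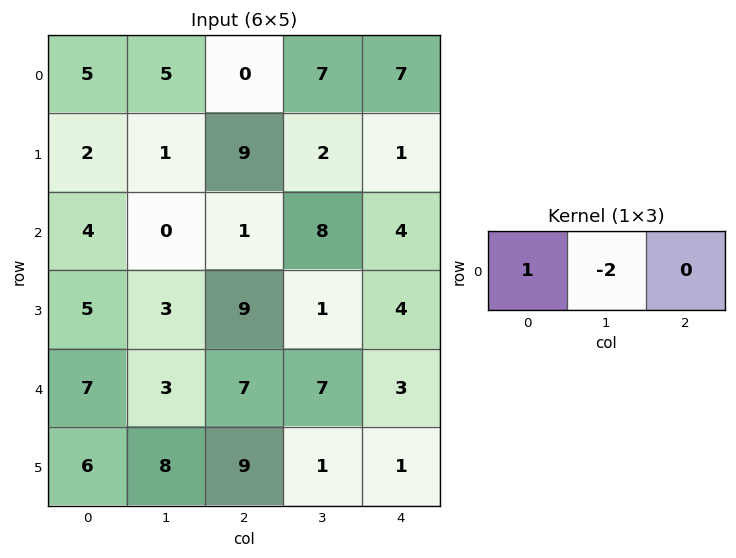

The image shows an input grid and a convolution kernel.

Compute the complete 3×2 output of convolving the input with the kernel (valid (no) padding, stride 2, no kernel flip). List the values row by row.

-5 -14
4 -15
1 -7

Output[0,0]: The receptive field on the input at this output position is [5 5 0]. Elementwise product with the kernel and sum: 5·1 + 5·-2.
Output[0,1]: The receptive field on the input at this output position is [0 7 7]. Elementwise product with the kernel and sum: 0·1 + 7·-2.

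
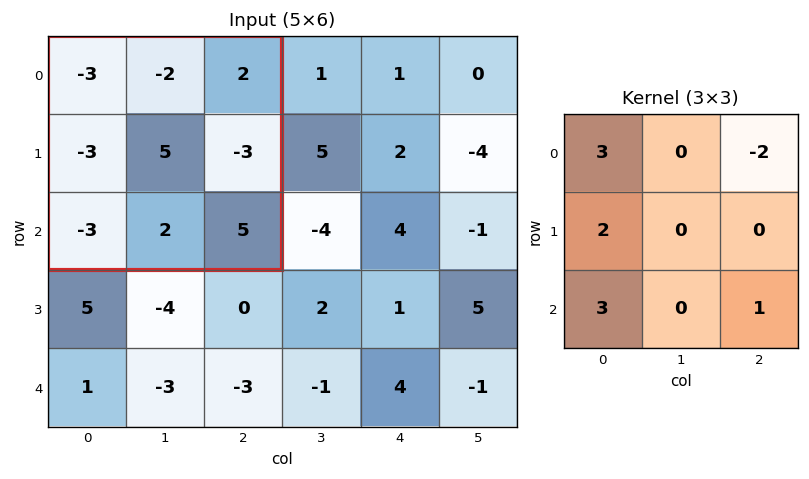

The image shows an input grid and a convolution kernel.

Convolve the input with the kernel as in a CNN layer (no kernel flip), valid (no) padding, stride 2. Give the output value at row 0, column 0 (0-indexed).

-23

The receptive field on the input at this output position is [-3 -2 2 / -3 5 -3 / -3 2 5]. Elementwise product with the kernel and sum: -3·3 + 2·-2 + -3·2 + -3·3 + 5·1.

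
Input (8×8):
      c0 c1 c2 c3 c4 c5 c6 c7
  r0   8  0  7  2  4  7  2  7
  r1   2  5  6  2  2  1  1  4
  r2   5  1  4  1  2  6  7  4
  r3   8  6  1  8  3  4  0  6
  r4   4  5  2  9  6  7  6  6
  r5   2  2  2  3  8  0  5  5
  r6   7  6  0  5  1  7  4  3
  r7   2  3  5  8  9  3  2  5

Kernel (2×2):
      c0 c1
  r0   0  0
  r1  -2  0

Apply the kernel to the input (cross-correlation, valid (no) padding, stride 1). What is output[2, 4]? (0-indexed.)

-6

The receptive field on the input at this output position is [2 6 / 3 4]. Elementwise product with the kernel and sum: 3·-2.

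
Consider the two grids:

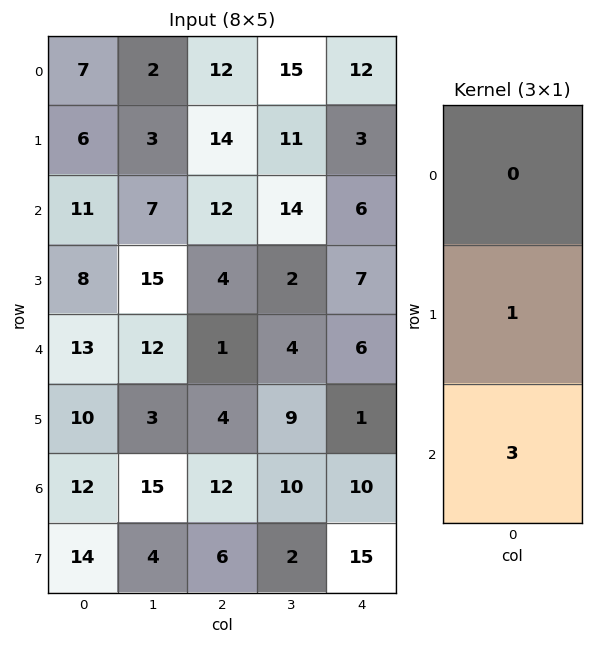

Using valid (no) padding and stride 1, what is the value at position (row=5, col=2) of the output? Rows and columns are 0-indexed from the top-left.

The receptive field on the input at this output position is [4 / 12 / 6]. Elementwise product with the kernel and sum: 12·1 + 6·3.

30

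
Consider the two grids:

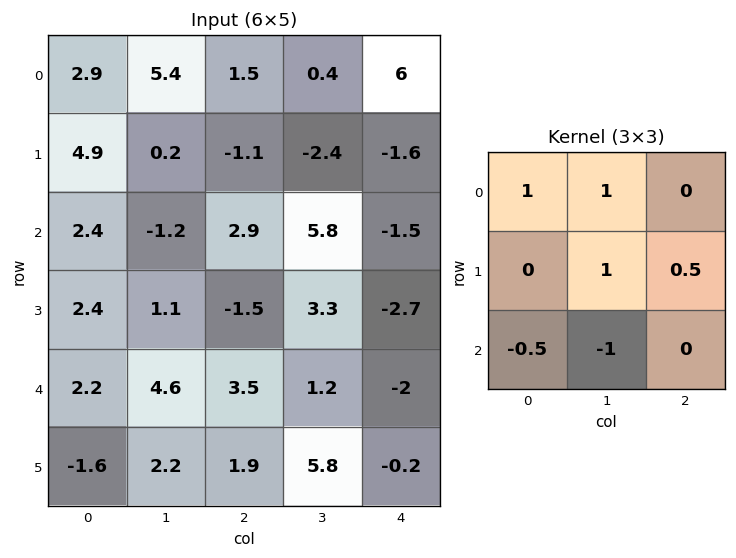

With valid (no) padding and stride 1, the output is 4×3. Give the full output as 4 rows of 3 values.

7.95 2.3 -8.55
3.05 5.85 -1
-4.15 -3.95 7.7
8.45 0.7 -4.75

Output[0,0]: The receptive field on the input at this output position is [2.9 5.4 1.5 / 4.9 0.2 -1.1 / 2.4 -1.2 2.9]. Elementwise product with the kernel and sum: 2.9·1 + 5.4·1 + 0.2·1 + -1.1·0.5 + 2.4·-0.5 + -1.2·-1.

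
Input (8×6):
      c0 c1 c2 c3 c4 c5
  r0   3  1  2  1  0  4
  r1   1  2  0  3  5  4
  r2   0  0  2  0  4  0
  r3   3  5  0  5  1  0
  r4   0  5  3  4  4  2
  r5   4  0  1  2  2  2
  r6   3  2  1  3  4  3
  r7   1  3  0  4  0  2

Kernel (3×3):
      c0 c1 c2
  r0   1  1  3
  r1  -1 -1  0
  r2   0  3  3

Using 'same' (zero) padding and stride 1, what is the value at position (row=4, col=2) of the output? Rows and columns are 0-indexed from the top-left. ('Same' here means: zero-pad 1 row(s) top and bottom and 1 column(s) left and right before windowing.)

21

The receptive field on the zero-padded input at this output position is [5 0 5 / 5 3 4 / 0 1 2]. Elementwise product with the kernel and sum: 5·1 + 0·1 + 5·3 + 5·-1 + 3·-1 + 1·3 + 2·3.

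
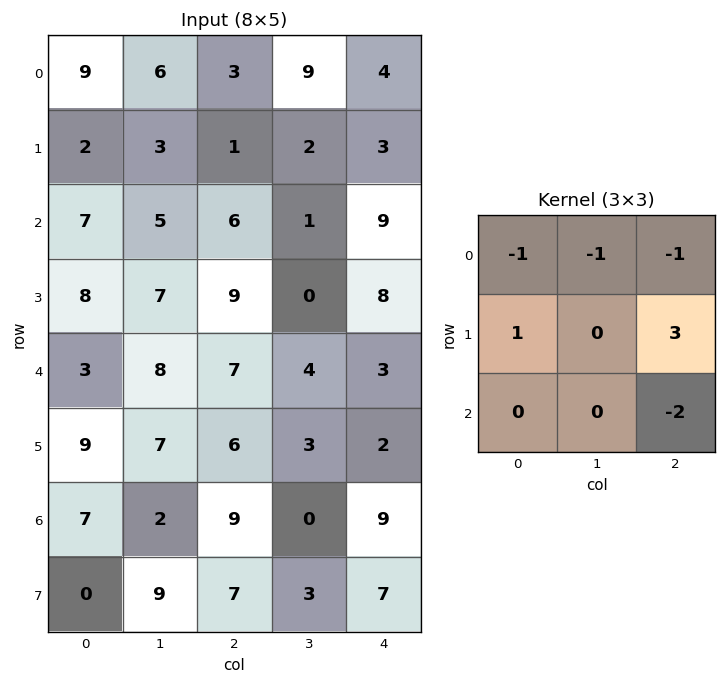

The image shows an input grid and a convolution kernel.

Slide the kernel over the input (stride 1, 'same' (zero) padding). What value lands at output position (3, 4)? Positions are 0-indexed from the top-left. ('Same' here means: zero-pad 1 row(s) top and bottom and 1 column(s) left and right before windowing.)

-10

The receptive field on the zero-padded input at this output position is [1 9 0 / 0 8 0 / 4 3 0]. Elementwise product with the kernel and sum: 1·-1 + 9·-1 + 0·-1 + 0·1 + 0·3 + 0·-2.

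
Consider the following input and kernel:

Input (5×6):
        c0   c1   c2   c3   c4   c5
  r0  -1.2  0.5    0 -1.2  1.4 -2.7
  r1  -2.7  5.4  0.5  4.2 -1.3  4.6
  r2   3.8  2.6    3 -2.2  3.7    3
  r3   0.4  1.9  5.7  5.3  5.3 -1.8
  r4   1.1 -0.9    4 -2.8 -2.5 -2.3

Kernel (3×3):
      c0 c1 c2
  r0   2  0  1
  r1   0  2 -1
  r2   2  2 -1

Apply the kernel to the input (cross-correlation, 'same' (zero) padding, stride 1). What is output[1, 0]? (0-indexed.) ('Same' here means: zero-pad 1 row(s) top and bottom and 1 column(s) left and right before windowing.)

The receptive field on the zero-padded input at this output position is [0 -1.2 0.5 / 0 -2.7 5.4 / 0 3.8 2.6]. Elementwise product with the kernel and sum: 0·2 + 0.5·1 + -2.7·2 + 5.4·-1 + 0·2 + 3.8·2 + 2.6·-1.

-5.3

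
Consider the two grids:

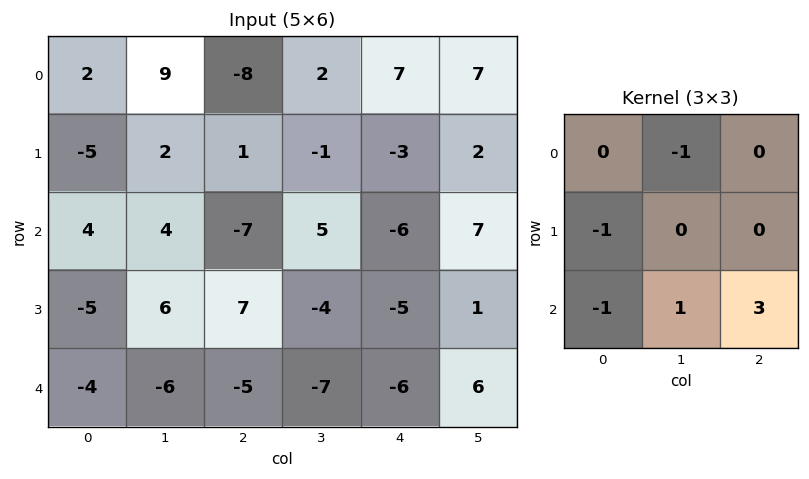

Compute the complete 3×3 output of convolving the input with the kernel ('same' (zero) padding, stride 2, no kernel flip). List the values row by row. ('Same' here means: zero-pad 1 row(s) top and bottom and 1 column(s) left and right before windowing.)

1 -13 2
18 -16 0
5 -1 12

Output[0,0]: The receptive field on the zero-padded input at this output position is [0 0 0 / 0 2 9 / 0 -5 2]. Elementwise product with the kernel and sum: 0·-1 + 0·-1 + 0·-1 + -5·1 + 2·3.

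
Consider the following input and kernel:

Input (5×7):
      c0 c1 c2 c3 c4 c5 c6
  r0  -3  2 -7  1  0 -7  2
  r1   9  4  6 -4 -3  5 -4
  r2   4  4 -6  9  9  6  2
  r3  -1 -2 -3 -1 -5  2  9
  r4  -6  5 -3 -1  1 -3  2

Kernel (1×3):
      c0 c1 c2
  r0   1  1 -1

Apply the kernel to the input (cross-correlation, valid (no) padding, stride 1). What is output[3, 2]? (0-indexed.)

1

The receptive field on the input at this output position is [-3 -1 -5]. Elementwise product with the kernel and sum: -3·1 + -1·1 + -5·-1.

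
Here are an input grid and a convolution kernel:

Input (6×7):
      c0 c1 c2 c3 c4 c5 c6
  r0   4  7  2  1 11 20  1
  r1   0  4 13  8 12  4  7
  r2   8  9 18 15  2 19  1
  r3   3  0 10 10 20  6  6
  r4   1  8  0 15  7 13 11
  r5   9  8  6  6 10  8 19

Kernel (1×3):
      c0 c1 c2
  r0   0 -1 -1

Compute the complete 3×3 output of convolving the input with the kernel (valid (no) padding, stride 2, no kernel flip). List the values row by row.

Output[0,0]: The receptive field on the input at this output position is [4 7 2]. Elementwise product with the kernel and sum: 7·-1 + 2·-1.
Output[0,1]: The receptive field on the input at this output position is [2 1 11]. Elementwise product with the kernel and sum: 1·-1 + 11·-1.

-9 -12 -21
-27 -17 -20
-8 -22 -24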